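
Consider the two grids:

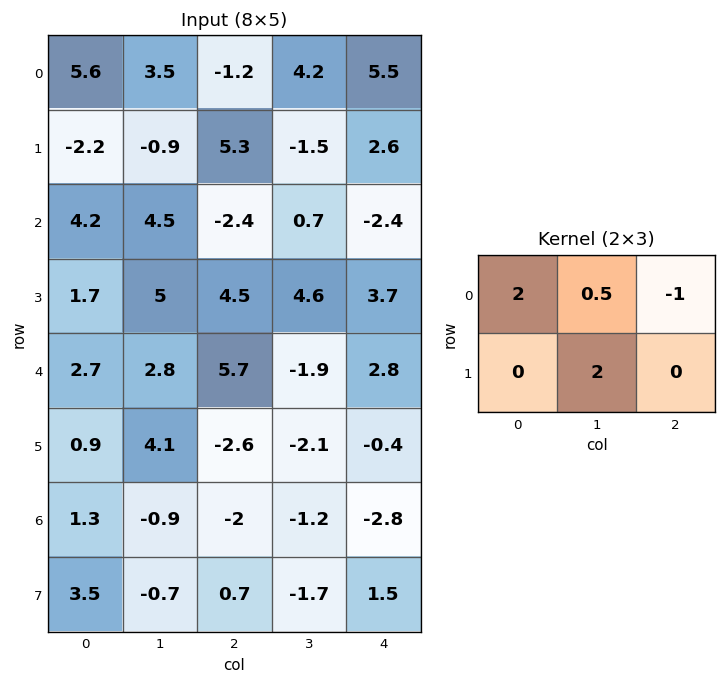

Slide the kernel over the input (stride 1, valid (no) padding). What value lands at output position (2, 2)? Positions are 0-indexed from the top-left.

The receptive field on the input at this output position is [-2.4 0.7 -2.4 / 4.5 4.6 3.7]. Elementwise product with the kernel and sum: -2.4·2 + 0.7·0.5 + -2.4·-1 + 4.6·2.

7.15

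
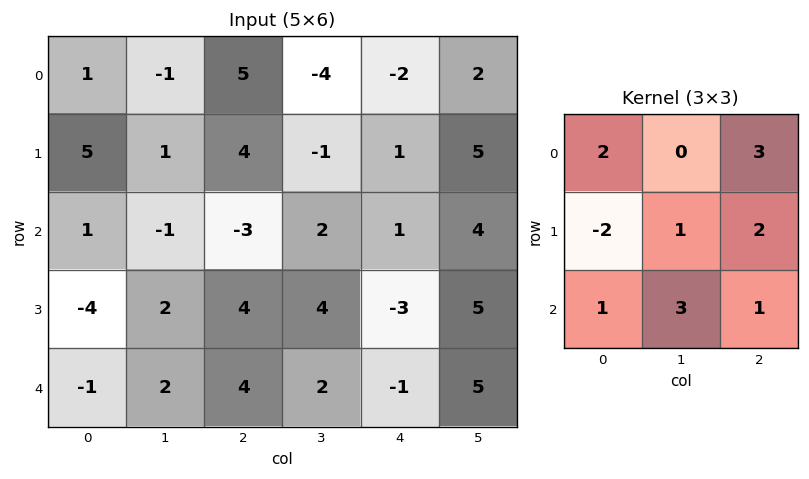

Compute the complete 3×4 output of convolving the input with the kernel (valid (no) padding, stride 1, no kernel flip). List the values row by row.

Output[0,0]: The receptive field on the input at this output position is [1 -1 5 / 5 1 4 / 1 -1 -3]. Elementwise product with the kernel and sum: 1·2 + 5·3 + 5·-2 + 1·1 + 4·2 + 1·1 + -1·3 + -3·1.
Output[0,1]: The receptive field on the input at this output position is [-1 5 -4 / 1 4 -1 / -1 -3 2]. Elementwise product with the kernel and sum: -1·2 + -4·3 + 1·-2 + 4·1 + -1·2 + -1·1 + -3·3 + 2·1.

11 -22 1 20
19 20 34 18
20 28 -4 19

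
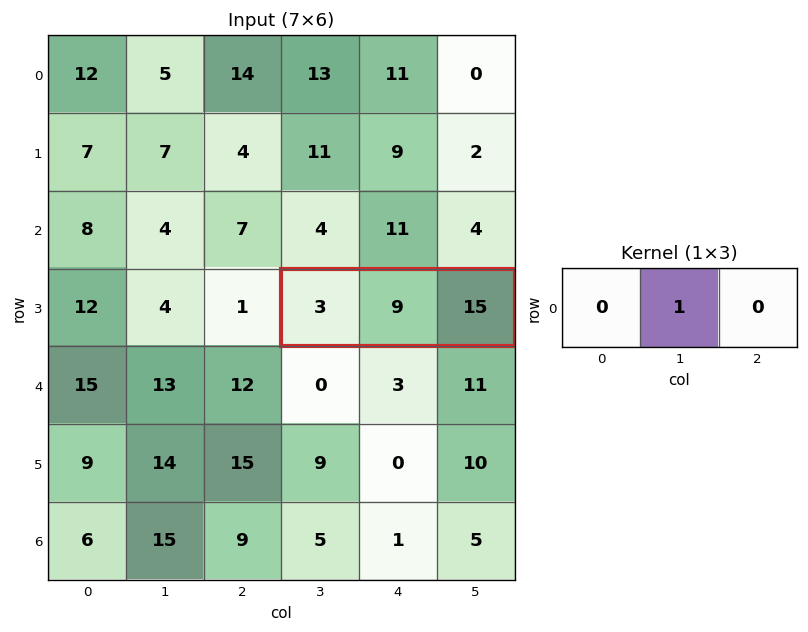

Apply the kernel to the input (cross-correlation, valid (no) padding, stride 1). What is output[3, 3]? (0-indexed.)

The receptive field on the input at this output position is [3 9 15]. Elementwise product with the kernel and sum: 9·1.

9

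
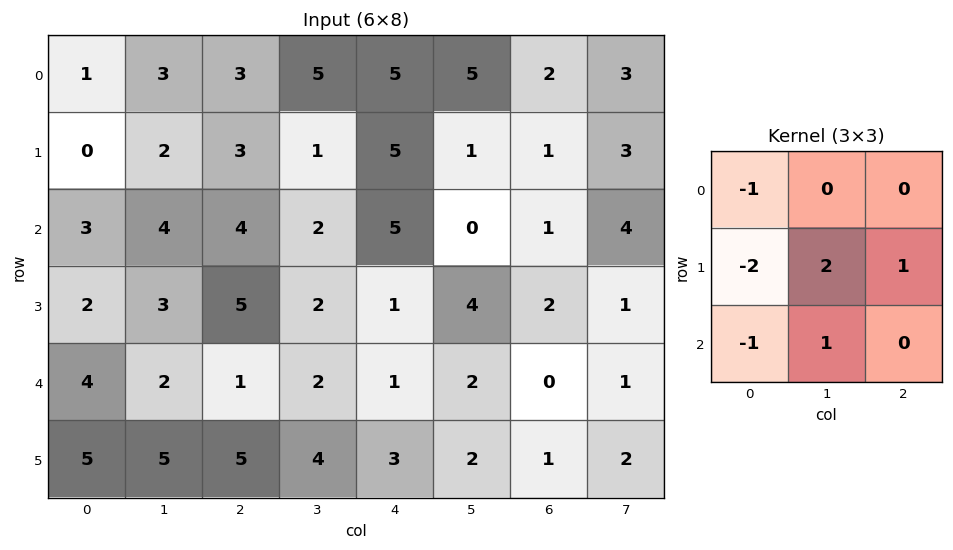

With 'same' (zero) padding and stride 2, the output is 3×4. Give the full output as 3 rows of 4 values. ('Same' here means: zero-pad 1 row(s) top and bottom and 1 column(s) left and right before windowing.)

Output[0,0]: The receptive field on the zero-padded input at this output position is [0 0 0 / 0 1 3 / 0 0 2]. Elementwise product with the kernel and sum: 0·-1 + 0·-2 + 1·2 + 3·1 + 0·-1 + 0·1.

5 6 9 -3
12 2 4 3
15 -3 -3 -8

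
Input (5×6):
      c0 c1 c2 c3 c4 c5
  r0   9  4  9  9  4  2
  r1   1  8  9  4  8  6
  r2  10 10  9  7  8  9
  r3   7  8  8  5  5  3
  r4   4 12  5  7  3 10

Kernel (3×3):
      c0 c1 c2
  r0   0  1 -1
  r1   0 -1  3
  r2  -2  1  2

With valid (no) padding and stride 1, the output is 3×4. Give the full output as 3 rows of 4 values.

22 6 30 24
26 19 12 22
31 4 12 12

Output[0,0]: The receptive field on the input at this output position is [9 4 9 / 1 8 9 / 10 10 9]. Elementwise product with the kernel and sum: 4·1 + 9·-1 + 8·-1 + 9·3 + 10·-2 + 10·1 + 9·2.
Output[0,1]: The receptive field on the input at this output position is [4 9 9 / 8 9 4 / 10 9 7]. Elementwise product with the kernel and sum: 9·1 + 9·-1 + 9·-1 + 4·3 + 10·-2 + 9·1 + 7·2.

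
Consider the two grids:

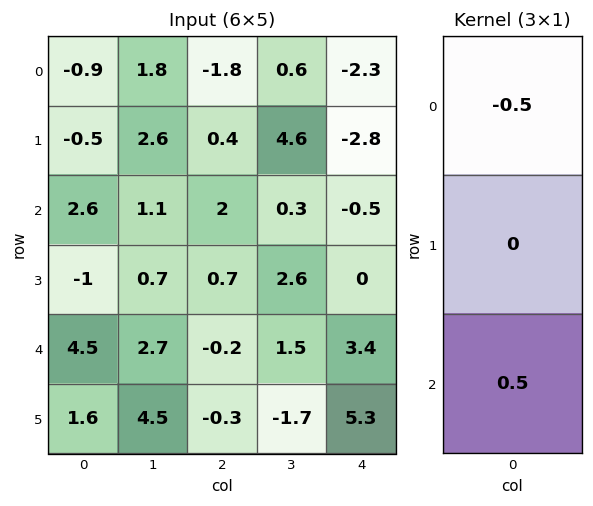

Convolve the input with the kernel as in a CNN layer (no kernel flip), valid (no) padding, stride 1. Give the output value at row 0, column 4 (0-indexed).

0.9

The receptive field on the input at this output position is [-2.3 / -2.8 / -0.5]. Elementwise product with the kernel and sum: -2.3·-0.5 + -0.5·0.5.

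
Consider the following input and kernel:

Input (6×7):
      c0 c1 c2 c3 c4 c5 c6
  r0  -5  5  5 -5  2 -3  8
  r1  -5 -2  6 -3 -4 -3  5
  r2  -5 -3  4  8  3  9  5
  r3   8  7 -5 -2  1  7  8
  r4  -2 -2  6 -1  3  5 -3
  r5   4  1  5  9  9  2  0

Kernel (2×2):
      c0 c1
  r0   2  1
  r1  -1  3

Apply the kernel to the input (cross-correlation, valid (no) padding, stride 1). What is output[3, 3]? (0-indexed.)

7

The receptive field on the input at this output position is [-2 1 / -1 3]. Elementwise product with the kernel and sum: -2·2 + 1·1 + -1·-1 + 3·3.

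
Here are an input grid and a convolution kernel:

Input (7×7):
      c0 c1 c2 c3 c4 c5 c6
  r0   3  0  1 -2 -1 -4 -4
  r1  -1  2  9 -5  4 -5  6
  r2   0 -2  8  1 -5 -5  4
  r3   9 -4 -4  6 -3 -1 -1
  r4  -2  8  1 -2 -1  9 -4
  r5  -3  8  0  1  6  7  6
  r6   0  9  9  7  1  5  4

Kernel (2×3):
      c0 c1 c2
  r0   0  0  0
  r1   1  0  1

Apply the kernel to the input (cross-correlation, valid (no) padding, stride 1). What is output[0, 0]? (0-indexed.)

8

The receptive field on the input at this output position is [3 0 1 / -1 2 9]. Elementwise product with the kernel and sum: -1·1 + 9·1.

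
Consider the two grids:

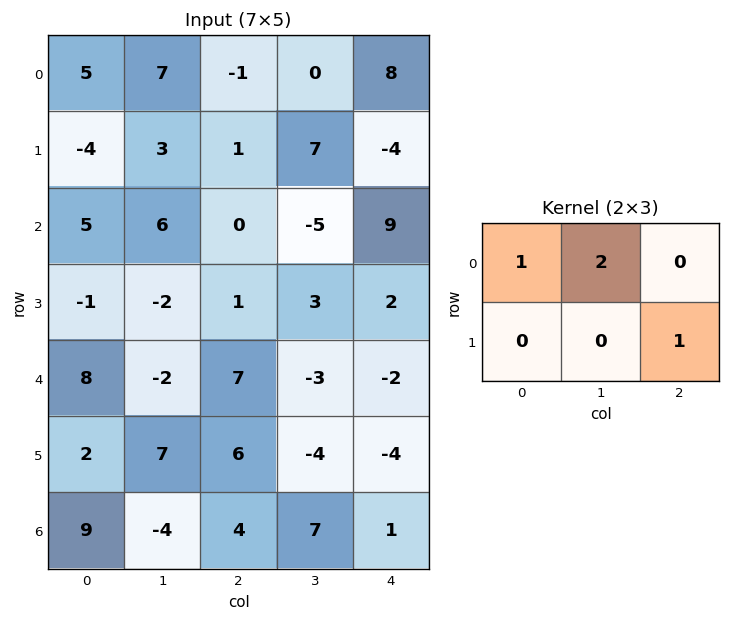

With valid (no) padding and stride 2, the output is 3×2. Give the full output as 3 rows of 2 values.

Output[0,0]: The receptive field on the input at this output position is [5 7 -1 / -4 3 1]. Elementwise product with the kernel and sum: 5·1 + 7·2 + 1·1.
Output[0,1]: The receptive field on the input at this output position is [-1 0 8 / 1 7 -4]. Elementwise product with the kernel and sum: -1·1 + 0·2 + -4·1.

20 -5
18 -8
10 -3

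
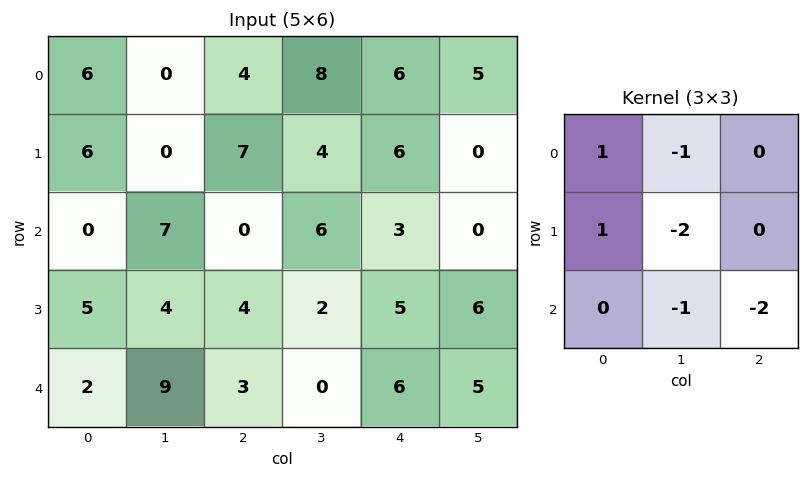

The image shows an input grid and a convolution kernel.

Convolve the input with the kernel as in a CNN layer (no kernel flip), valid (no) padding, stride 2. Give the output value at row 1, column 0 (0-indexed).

The receptive field on the input at this output position is [0 7 0 / 5 4 4 / 2 9 3]. Elementwise product with the kernel and sum: 0·1 + 7·-1 + 5·1 + 4·-2 + 9·-1 + 3·-2.

-25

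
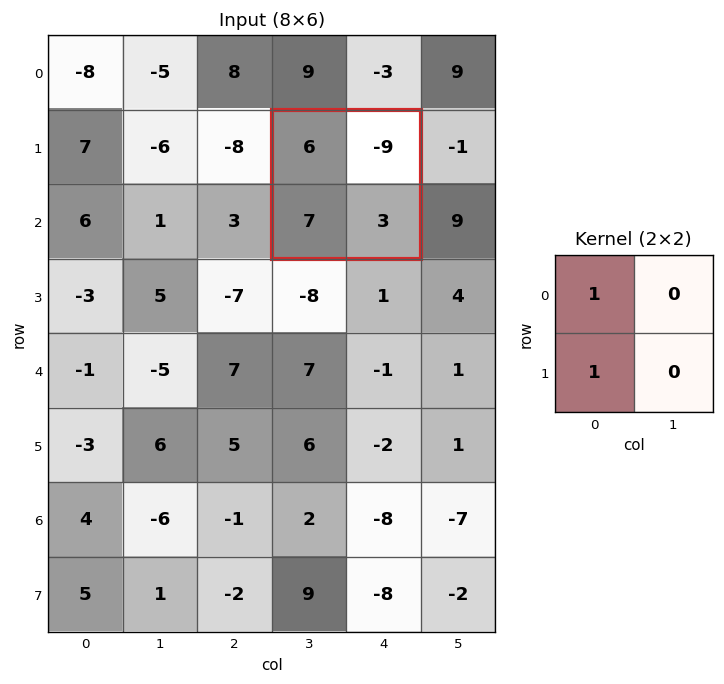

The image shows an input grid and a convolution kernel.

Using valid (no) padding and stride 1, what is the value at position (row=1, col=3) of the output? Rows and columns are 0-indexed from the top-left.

13

The receptive field on the input at this output position is [6 -9 / 7 3]. Elementwise product with the kernel and sum: 6·1 + 7·1.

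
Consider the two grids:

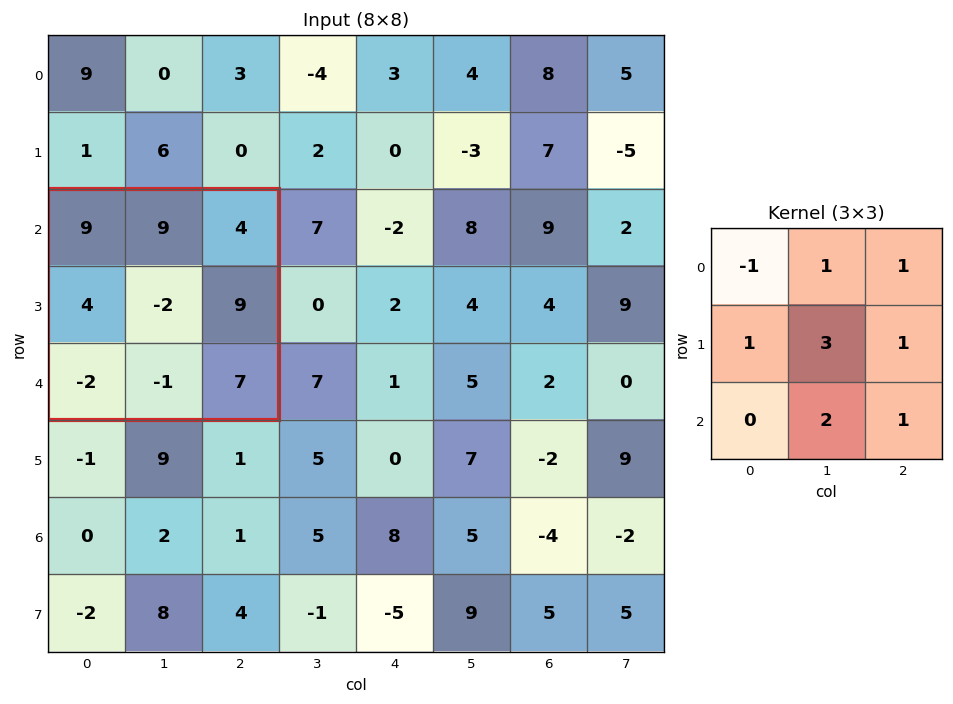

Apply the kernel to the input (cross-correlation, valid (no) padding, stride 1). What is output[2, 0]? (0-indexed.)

16

The receptive field on the input at this output position is [9 9 4 / 4 -2 9 / -2 -1 7]. Elementwise product with the kernel and sum: 9·-1 + 9·1 + 4·1 + 4·1 + -2·3 + 9·1 + -1·2 + 7·1.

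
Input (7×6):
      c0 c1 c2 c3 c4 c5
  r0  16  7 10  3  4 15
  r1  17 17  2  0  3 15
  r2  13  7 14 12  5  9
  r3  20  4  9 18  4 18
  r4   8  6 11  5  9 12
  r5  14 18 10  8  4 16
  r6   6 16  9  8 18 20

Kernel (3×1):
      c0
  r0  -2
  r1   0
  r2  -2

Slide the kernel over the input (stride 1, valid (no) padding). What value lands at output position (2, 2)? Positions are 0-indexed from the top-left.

-50

The receptive field on the input at this output position is [14 / 9 / 11]. Elementwise product with the kernel and sum: 14·-2 + 11·-2.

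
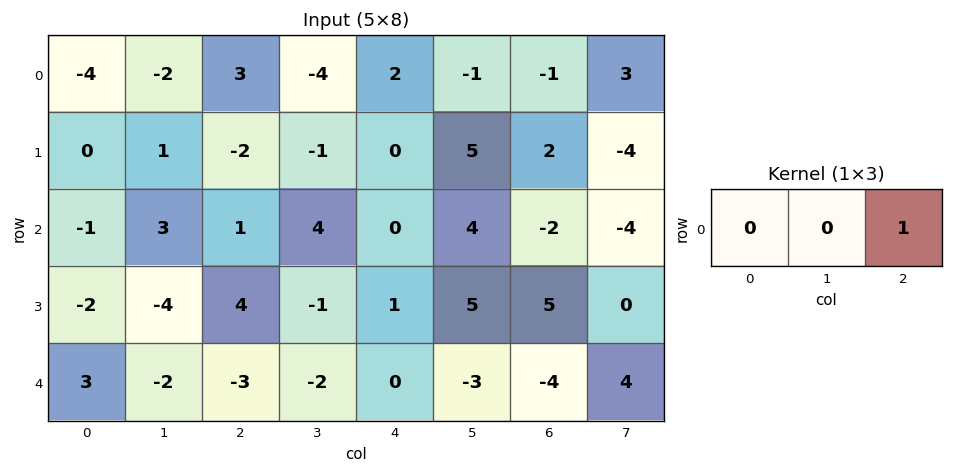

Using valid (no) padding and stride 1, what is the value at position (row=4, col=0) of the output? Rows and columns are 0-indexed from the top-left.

The receptive field on the input at this output position is [3 -2 -3]. Elementwise product with the kernel and sum: -3·1.

-3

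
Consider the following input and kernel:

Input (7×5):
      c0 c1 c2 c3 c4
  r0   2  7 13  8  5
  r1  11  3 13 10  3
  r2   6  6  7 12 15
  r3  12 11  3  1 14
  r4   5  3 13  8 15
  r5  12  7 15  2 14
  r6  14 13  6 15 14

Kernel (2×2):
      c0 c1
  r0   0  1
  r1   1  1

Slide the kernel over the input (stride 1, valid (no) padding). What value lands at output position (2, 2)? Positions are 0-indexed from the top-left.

The receptive field on the input at this output position is [7 12 / 3 1]. Elementwise product with the kernel and sum: 12·1 + 3·1 + 1·1.

16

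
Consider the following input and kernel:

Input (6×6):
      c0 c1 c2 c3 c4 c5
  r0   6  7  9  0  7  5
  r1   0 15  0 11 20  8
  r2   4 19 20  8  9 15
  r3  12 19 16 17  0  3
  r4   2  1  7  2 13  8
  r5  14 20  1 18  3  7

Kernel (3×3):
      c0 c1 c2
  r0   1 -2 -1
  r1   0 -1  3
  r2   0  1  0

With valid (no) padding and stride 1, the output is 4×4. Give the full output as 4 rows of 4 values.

-13 42 59 -6
30 24 -6 -1
-24 13 -20 -3
-2 -30 37 28

Output[0,0]: The receptive field on the input at this output position is [6 7 9 / 0 15 0 / 4 19 20]. Elementwise product with the kernel and sum: 6·1 + 7·-2 + 9·-1 + 15·-1 + 0·3 + 19·1.
Output[0,1]: The receptive field on the input at this output position is [7 9 0 / 15 0 11 / 19 20 8]. Elementwise product with the kernel and sum: 7·1 + 9·-2 + 0·-1 + 0·-1 + 11·3 + 20·1.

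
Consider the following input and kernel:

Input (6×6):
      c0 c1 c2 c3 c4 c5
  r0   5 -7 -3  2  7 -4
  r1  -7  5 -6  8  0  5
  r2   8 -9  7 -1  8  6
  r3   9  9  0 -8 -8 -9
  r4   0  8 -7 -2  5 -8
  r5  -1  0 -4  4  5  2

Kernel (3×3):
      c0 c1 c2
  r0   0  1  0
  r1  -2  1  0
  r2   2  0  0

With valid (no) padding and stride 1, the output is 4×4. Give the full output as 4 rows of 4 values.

28 -37 36 -11
-2 37 -7 -6
-18 5 -23 12
15 -23 -4 9

Output[0,0]: The receptive field on the input at this output position is [5 -7 -3 / -7 5 -6 / 8 -9 7]. Elementwise product with the kernel and sum: -7·1 + -7·-2 + 5·1 + 8·2.
Output[0,1]: The receptive field on the input at this output position is [-7 -3 2 / 5 -6 8 / -9 7 -1]. Elementwise product with the kernel and sum: -3·1 + 5·-2 + -6·1 + -9·2.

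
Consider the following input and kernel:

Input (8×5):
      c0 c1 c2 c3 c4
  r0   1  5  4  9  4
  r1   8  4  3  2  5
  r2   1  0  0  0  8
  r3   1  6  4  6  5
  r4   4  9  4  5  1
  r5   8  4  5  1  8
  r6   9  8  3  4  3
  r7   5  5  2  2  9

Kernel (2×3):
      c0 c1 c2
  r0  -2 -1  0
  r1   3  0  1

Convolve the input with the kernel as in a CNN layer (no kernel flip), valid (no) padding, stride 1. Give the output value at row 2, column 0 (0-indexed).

5

The receptive field on the input at this output position is [1 0 0 / 1 6 4]. Elementwise product with the kernel and sum: 1·-2 + 0·-1 + 1·3 + 4·1.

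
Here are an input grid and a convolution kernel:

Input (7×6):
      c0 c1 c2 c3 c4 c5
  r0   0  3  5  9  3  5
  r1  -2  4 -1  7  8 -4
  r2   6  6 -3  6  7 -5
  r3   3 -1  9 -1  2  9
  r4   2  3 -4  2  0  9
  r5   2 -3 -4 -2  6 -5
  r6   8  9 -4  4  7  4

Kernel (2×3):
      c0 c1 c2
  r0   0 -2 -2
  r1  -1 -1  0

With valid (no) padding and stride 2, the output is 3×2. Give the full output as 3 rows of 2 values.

-18 -30
-8 -34
3 2

Output[0,0]: The receptive field on the input at this output position is [0 3 5 / -2 4 -1]. Elementwise product with the kernel and sum: 3·-2 + 5·-2 + -2·-1 + 4·-1.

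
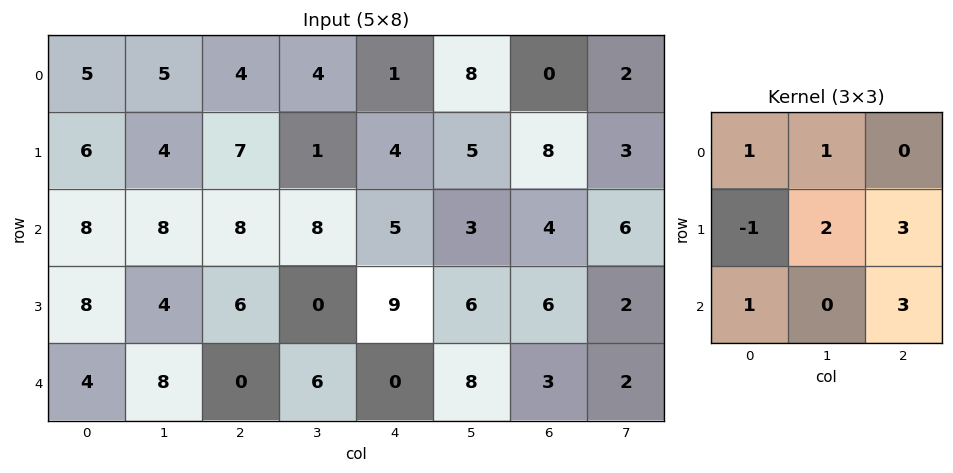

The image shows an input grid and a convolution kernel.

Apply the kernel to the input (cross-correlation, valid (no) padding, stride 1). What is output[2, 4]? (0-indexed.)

The receptive field on the input at this output position is [5 3 4 / 9 6 6 / 0 8 3]. Elementwise product with the kernel and sum: 5·1 + 3·1 + 9·-1 + 6·2 + 6·3 + 0·1 + 3·3.

38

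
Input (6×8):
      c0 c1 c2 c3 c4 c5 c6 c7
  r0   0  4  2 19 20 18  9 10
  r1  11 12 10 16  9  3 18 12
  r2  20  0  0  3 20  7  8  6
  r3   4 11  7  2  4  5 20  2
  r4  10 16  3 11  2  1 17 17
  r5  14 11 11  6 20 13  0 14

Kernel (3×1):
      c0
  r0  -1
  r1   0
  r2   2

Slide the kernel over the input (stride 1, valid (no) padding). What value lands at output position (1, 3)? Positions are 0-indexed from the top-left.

-12

The receptive field on the input at this output position is [16 / 3 / 2]. Elementwise product with the kernel and sum: 16·-1 + 2·2.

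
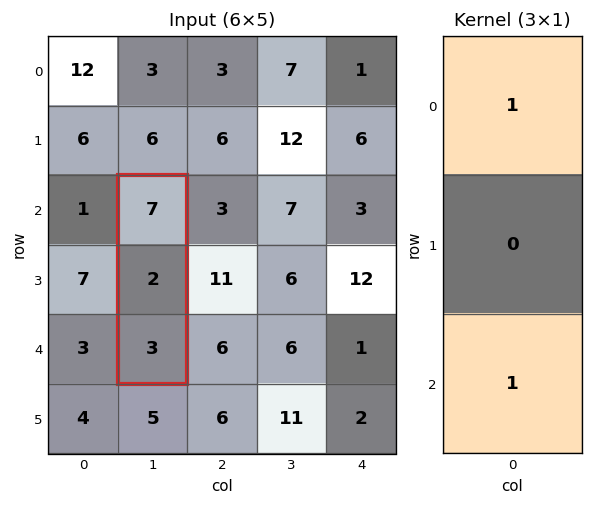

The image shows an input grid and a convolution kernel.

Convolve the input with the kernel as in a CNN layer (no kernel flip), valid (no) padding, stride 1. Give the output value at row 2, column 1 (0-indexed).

10

The receptive field on the input at this output position is [7 / 2 / 3]. Elementwise product with the kernel and sum: 7·1 + 3·1.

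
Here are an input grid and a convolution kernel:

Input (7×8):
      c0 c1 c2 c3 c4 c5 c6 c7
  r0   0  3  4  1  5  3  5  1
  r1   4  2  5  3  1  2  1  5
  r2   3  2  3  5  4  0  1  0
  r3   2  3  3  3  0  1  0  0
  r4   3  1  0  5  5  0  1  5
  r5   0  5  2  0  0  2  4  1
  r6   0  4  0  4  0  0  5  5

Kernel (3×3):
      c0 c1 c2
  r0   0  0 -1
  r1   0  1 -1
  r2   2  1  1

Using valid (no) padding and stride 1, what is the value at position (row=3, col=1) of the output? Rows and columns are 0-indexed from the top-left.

The receptive field on the input at this output position is [3 3 3 / 1 0 5 / 5 2 0]. Elementwise product with the kernel and sum: 3·-1 + 0·1 + 5·-1 + 5·2 + 2·1 + 0·1.

4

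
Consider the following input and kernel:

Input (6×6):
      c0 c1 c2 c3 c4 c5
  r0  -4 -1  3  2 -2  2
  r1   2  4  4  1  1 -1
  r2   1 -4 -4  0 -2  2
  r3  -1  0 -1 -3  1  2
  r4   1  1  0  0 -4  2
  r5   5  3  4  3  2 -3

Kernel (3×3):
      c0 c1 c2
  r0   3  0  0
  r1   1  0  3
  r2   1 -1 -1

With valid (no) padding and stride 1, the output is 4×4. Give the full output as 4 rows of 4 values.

Output[0,0]: The receptive field on the input at this output position is [-4 -1 3 / 2 4 4 / 1 -4 -4]. Elementwise product with the kernel and sum: -4·3 + 2·1 + 4·3 + 1·1 + -4·-1 + -4·-1.

11 4 14 4
-5 12 3 3
-1 -20 -6 5
-4 -3 -16 1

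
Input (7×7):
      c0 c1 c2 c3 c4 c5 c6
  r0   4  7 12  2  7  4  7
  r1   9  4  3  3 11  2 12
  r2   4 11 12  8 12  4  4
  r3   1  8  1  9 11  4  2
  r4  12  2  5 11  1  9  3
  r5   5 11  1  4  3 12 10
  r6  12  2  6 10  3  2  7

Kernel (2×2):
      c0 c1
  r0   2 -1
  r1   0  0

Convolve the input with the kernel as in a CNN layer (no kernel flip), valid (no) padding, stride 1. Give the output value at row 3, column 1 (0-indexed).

15

The receptive field on the input at this output position is [8 1 / 2 5]. Elementwise product with the kernel and sum: 8·2 + 1·-1.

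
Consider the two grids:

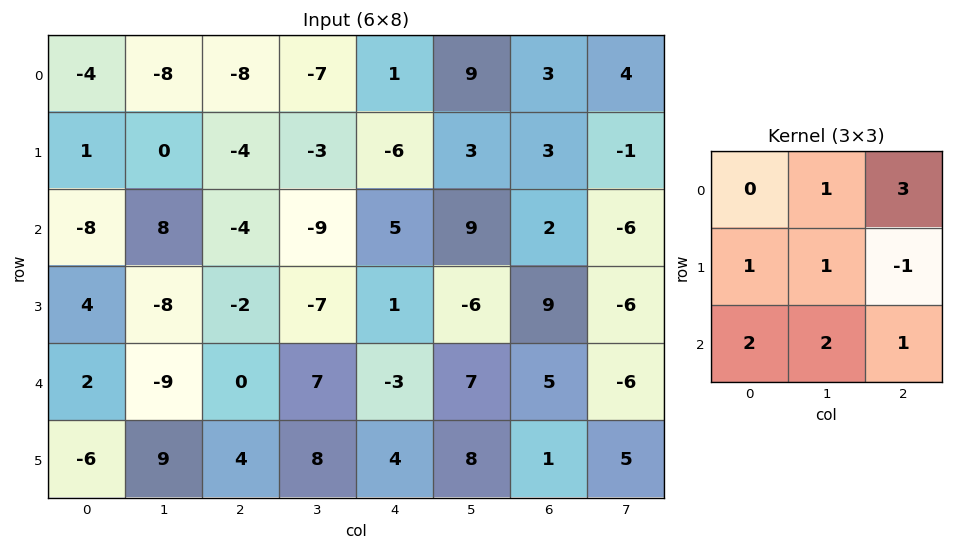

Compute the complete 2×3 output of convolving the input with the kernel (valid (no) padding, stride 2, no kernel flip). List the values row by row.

Output[0,0]: The receptive field on the input at this output position is [-4 -8 -8 / 1 0 -4 / -8 8 -4]. Elementwise product with the kernel and sum: -8·1 + -8·3 + 1·1 + 0·1 + -4·-1 + -8·2 + 8·2 + -4·1.

-31 -26 42
-20 7 14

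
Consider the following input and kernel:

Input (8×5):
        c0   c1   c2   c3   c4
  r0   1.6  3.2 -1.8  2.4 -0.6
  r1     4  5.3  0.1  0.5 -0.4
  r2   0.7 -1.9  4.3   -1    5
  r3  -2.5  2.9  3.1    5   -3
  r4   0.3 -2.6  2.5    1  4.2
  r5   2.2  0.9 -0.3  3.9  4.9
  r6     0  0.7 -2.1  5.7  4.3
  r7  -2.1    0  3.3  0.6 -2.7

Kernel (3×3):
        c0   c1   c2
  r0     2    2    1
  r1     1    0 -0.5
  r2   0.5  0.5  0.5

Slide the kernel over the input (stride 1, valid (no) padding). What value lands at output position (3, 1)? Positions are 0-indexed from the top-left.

16.15

The receptive field on the input at this output position is [2.9 3.1 5 / -2.6 2.5 1 / 0.9 -0.3 3.9]. Elementwise product with the kernel and sum: 2.9·2 + 3.1·2 + 5·1 + -2.6·1 + 1·-0.5 + 0.9·0.5 + -0.3·0.5 + 3.9·0.5.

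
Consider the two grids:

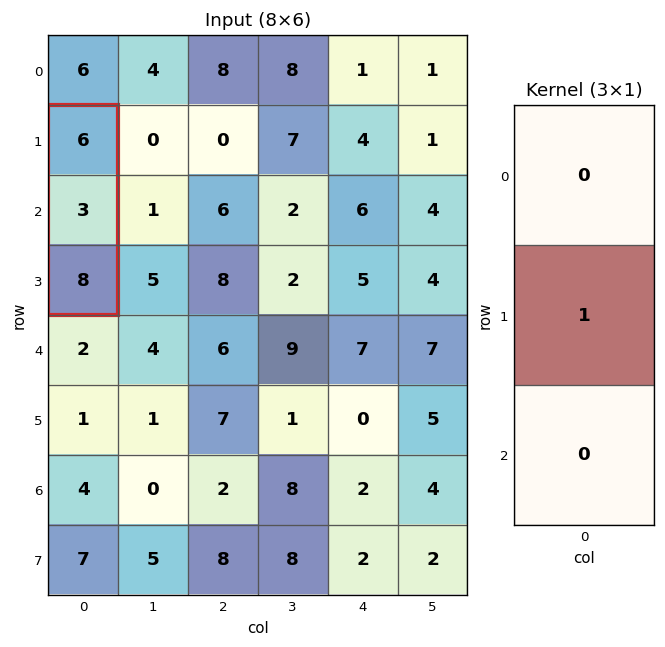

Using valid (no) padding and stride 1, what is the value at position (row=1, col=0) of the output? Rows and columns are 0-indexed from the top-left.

3

The receptive field on the input at this output position is [6 / 3 / 8]. Elementwise product with the kernel and sum: 3·1.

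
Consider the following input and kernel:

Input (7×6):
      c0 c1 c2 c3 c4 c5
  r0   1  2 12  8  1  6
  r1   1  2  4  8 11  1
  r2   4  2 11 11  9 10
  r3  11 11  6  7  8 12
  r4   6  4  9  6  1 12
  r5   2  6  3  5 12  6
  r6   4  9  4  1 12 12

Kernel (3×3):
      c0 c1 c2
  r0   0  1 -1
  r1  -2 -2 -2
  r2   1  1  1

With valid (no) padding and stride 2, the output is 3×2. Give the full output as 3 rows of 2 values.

-7 -8
-46 -24
-10 -18

Output[0,0]: The receptive field on the input at this output position is [1 2 12 / 1 2 4 / 4 2 11]. Elementwise product with the kernel and sum: 2·1 + 12·-1 + 1·-2 + 2·-2 + 4·-2 + 4·1 + 2·1 + 11·1.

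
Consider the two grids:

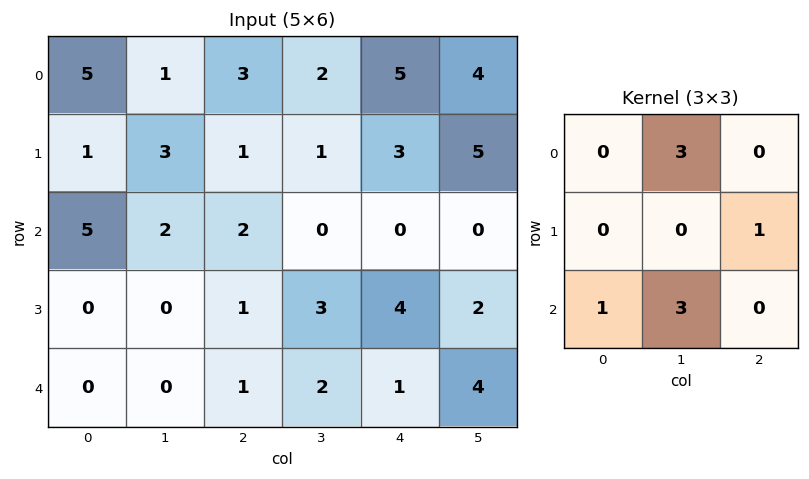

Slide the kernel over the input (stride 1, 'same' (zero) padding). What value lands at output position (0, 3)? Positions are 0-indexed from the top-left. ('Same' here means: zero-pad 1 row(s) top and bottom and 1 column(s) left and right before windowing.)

The receptive field on the zero-padded input at this output position is [0 0 0 / 3 2 5 / 1 1 3]. Elementwise product with the kernel and sum: 0·3 + 5·1 + 1·1 + 1·3.

9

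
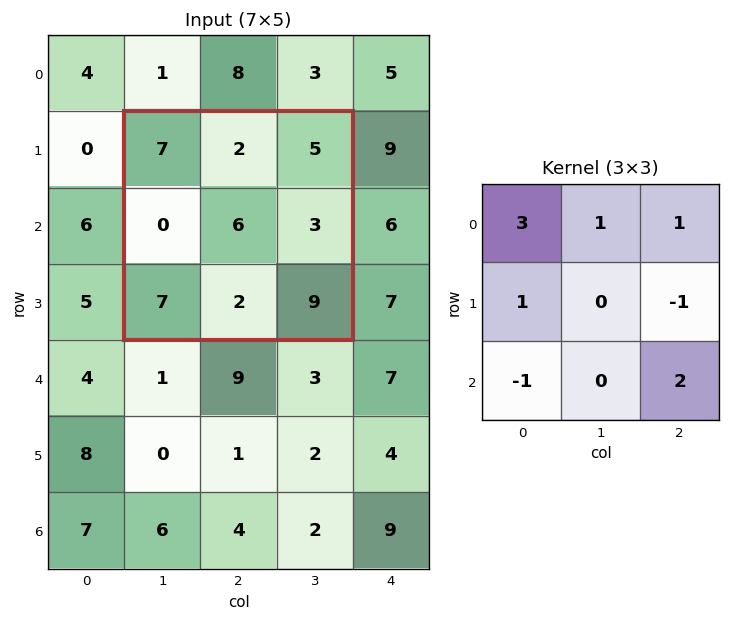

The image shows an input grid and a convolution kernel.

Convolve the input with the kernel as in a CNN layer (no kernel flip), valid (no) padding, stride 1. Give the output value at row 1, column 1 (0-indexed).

The receptive field on the input at this output position is [7 2 5 / 0 6 3 / 7 2 9]. Elementwise product with the kernel and sum: 7·3 + 2·1 + 5·1 + 0·1 + 3·-1 + 7·-1 + 9·2.

36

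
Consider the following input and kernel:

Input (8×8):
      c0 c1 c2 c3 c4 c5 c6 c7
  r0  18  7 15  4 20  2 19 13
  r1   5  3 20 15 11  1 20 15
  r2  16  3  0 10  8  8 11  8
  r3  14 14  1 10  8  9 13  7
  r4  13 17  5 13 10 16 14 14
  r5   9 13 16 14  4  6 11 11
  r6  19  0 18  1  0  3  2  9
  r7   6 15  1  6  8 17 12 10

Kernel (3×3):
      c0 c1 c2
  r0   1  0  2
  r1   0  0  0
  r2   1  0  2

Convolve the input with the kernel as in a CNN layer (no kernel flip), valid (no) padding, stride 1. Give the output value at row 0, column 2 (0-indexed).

The receptive field on the input at this output position is [15 4 20 / 20 15 11 / 0 10 8]. Elementwise product with the kernel and sum: 15·1 + 20·2 + 0·1 + 8·2.

71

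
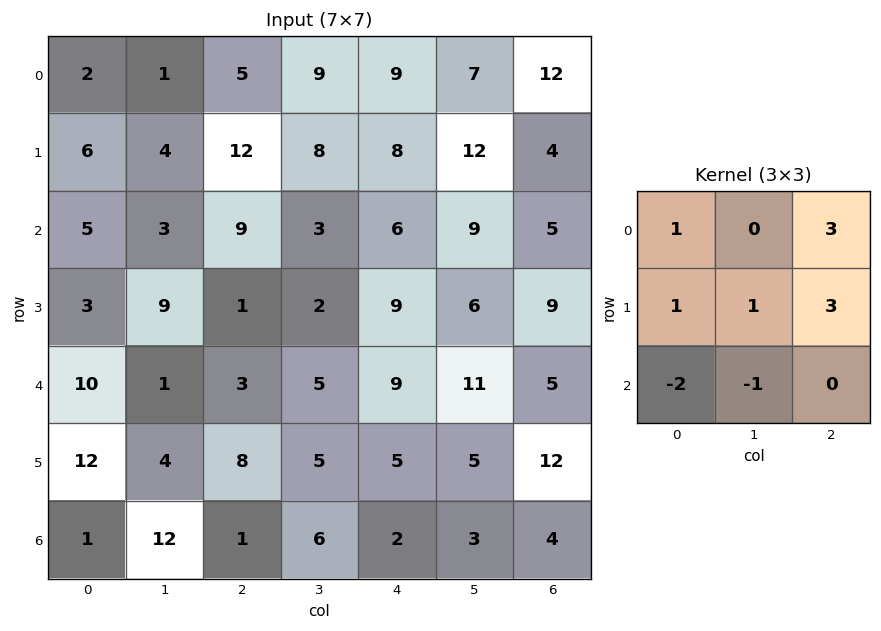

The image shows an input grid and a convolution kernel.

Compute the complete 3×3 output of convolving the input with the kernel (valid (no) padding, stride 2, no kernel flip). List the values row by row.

50 55 56
26 46 34
45 50 63

Output[0,0]: The receptive field on the input at this output position is [2 1 5 / 6 4 12 / 5 3 9]. Elementwise product with the kernel and sum: 2·1 + 5·3 + 6·1 + 4·1 + 12·3 + 5·-2 + 3·-1.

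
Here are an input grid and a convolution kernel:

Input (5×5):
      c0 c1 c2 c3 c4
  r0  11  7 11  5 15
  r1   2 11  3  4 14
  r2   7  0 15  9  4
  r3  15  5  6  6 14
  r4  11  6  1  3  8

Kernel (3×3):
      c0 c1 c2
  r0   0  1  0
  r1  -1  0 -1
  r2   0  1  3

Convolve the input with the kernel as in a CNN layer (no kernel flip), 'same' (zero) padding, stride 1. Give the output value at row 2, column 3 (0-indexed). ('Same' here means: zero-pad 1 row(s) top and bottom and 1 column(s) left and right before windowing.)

33

The receptive field on the zero-padded input at this output position is [3 4 14 / 15 9 4 / 6 6 14]. Elementwise product with the kernel and sum: 4·1 + 15·-1 + 4·-1 + 6·1 + 14·3.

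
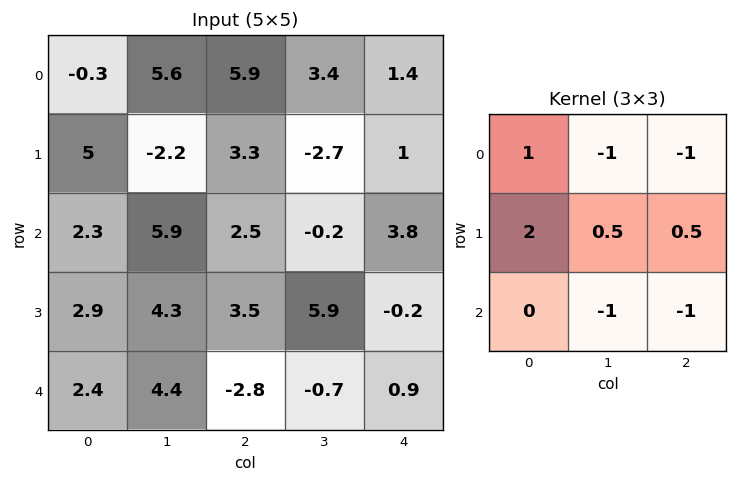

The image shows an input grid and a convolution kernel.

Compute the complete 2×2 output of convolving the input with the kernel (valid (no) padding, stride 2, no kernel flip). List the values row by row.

-9.65 3.25
2 8.55

Output[0,0]: The receptive field on the input at this output position is [-0.3 5.6 5.9 / 5 -2.2 3.3 / 2.3 5.9 2.5]. Elementwise product with the kernel and sum: -0.3·1 + 5.6·-1 + 5.9·-1 + 5·2 + -2.2·0.5 + 3.3·0.5 + 5.9·-1 + 2.5·-1.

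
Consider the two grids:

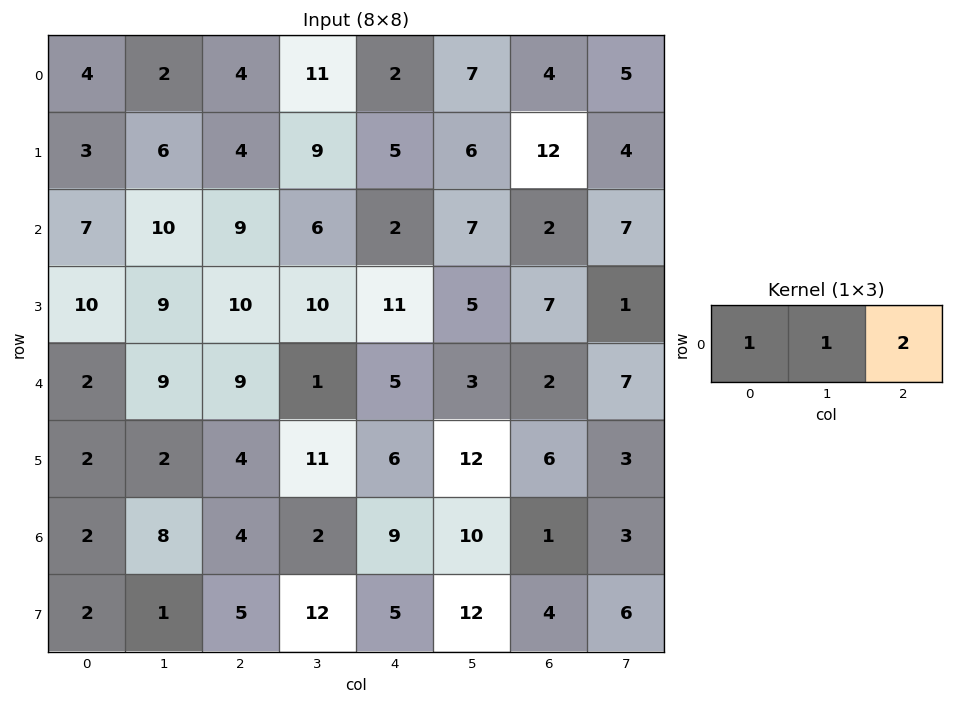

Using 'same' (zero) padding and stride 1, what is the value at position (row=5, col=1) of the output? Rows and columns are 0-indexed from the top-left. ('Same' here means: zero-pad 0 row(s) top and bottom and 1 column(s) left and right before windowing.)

The receptive field on the zero-padded input at this output position is [2 2 4]. Elementwise product with the kernel and sum: 2·1 + 2·1 + 4·2.

12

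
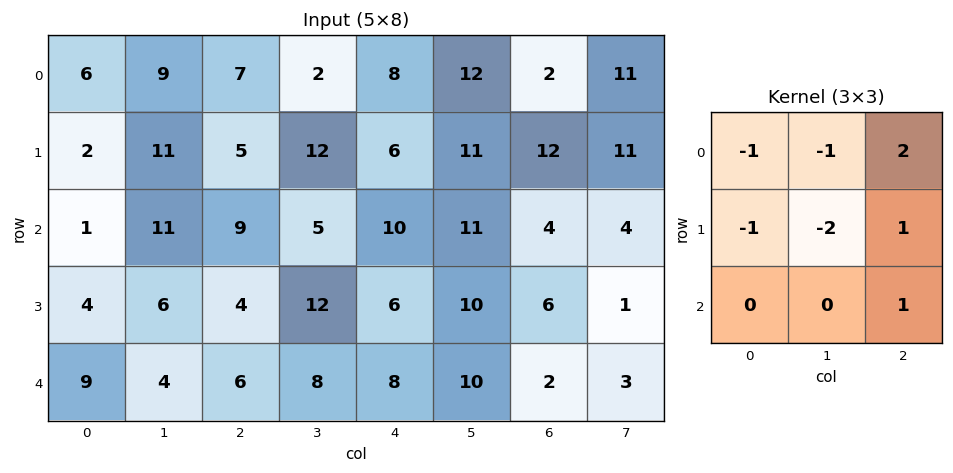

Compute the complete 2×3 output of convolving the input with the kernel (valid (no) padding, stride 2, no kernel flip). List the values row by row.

-11 -6 -28
0 -8 -31

Output[0,0]: The receptive field on the input at this output position is [6 9 7 / 2 11 5 / 1 11 9]. Elementwise product with the kernel and sum: 6·-1 + 9·-1 + 7·2 + 2·-1 + 11·-2 + 5·1 + 9·1.
Output[0,1]: The receptive field on the input at this output position is [7 2 8 / 5 12 6 / 9 5 10]. Elementwise product with the kernel and sum: 7·-1 + 2·-1 + 8·2 + 5·-1 + 12·-2 + 6·1 + 10·1.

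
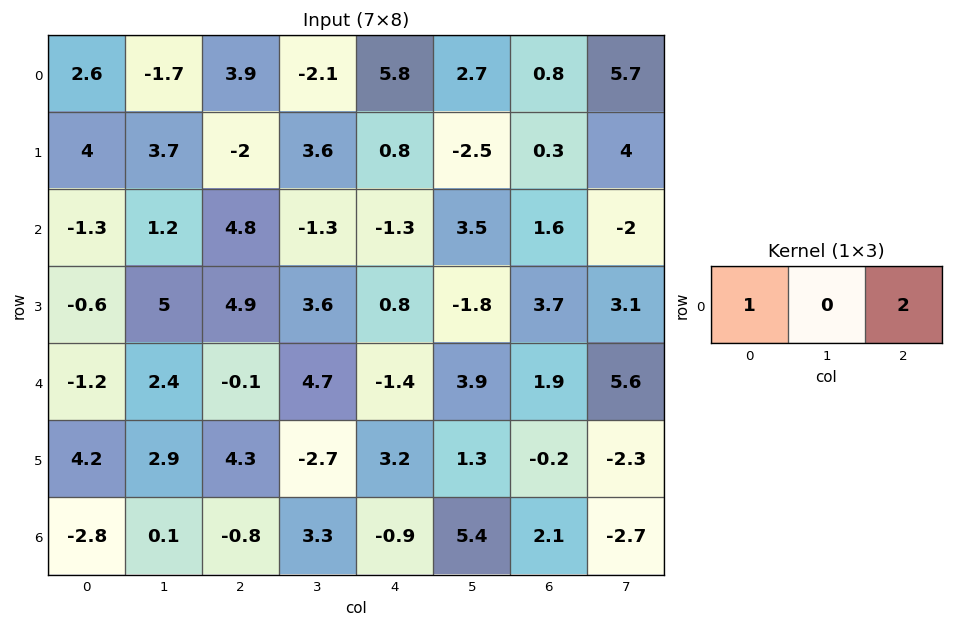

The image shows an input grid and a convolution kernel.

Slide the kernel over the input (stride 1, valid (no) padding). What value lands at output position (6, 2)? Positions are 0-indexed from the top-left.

The receptive field on the input at this output position is [-0.8 3.3 -0.9]. Elementwise product with the kernel and sum: -0.8·1 + -0.9·2.

-2.6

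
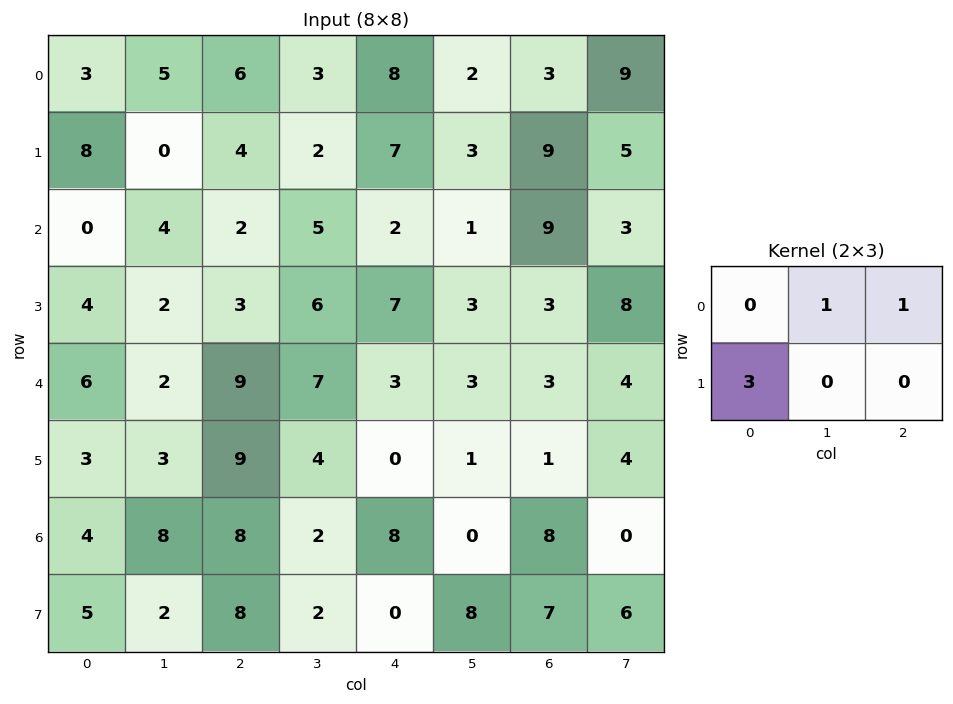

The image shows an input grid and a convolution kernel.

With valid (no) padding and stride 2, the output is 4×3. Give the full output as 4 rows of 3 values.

Output[0,0]: The receptive field on the input at this output position is [3 5 6 / 8 0 4]. Elementwise product with the kernel and sum: 5·1 + 6·1 + 8·3.
Output[0,1]: The receptive field on the input at this output position is [6 3 8 / 4 2 7]. Elementwise product with the kernel and sum: 3·1 + 8·1 + 4·3.

35 23 26
18 16 31
20 37 6
31 34 8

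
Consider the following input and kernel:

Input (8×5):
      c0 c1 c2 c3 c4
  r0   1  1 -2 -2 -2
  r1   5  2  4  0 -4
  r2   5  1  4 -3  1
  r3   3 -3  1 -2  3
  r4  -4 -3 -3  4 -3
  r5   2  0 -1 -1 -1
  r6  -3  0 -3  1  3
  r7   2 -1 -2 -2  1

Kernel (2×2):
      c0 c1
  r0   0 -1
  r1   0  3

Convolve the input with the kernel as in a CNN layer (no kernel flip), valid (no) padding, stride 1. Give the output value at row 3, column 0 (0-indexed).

-6

The receptive field on the input at this output position is [3 -3 / -4 -3]. Elementwise product with the kernel and sum: -3·-1 + -3·3.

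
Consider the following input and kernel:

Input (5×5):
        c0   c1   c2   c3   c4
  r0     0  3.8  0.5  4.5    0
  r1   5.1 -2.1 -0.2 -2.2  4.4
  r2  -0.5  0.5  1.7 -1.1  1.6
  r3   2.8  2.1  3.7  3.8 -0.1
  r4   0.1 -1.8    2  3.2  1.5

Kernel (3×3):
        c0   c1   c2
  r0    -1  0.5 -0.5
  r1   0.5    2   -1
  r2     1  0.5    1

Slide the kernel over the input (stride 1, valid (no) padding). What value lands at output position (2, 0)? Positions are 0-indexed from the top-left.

3

The receptive field on the input at this output position is [-0.5 0.5 1.7 / 2.8 2.1 3.7 / 0.1 -1.8 2]. Elementwise product with the kernel and sum: -0.5·-1 + 0.5·0.5 + 1.7·-0.5 + 2.8·0.5 + 2.1·2 + 3.7·-1 + 0.1·1 + -1.8·0.5 + 2·1.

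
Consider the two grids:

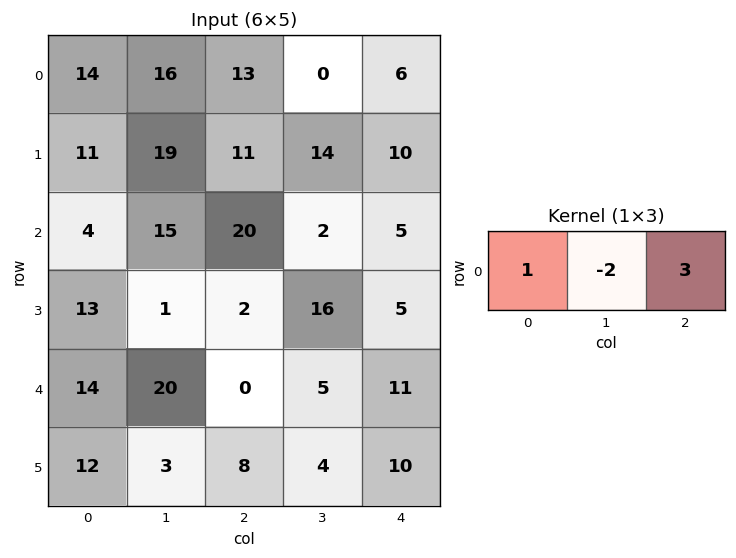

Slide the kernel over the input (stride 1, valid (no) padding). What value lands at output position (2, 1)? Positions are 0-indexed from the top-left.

The receptive field on the input at this output position is [15 20 2]. Elementwise product with the kernel and sum: 15·1 + 20·-2 + 2·3.

-19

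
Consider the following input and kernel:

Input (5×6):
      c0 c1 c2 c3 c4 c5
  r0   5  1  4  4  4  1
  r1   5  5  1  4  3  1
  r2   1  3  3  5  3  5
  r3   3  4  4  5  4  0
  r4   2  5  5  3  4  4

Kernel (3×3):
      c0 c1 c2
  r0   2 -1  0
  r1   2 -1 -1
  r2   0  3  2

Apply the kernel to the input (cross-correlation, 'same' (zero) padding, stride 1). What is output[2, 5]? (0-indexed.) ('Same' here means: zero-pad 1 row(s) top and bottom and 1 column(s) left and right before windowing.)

The receptive field on the zero-padded input at this output position is [3 1 0 / 3 5 0 / 4 0 0]. Elementwise product with the kernel and sum: 3·2 + 1·-1 + 3·2 + 5·-1 + 0·-1 + 0·3 + 0·2.

6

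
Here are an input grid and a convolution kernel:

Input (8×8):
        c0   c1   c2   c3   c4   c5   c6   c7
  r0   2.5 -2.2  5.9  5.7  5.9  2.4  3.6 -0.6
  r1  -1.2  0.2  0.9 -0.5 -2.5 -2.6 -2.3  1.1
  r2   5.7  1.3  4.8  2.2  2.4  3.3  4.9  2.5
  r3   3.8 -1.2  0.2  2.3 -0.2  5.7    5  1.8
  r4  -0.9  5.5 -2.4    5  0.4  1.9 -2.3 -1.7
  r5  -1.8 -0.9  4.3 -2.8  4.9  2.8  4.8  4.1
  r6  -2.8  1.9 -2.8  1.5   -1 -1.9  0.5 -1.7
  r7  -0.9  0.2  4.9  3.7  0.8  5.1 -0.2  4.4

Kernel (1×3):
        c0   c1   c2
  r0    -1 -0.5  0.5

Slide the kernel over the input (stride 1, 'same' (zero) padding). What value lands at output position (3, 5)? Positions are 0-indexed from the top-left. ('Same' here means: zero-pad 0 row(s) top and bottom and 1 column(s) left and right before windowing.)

The receptive field on the zero-padded input at this output position is [-0.2 5.7 5]. Elementwise product with the kernel and sum: -0.2·-1 + 5.7·-0.5 + 5·0.5.

-0.15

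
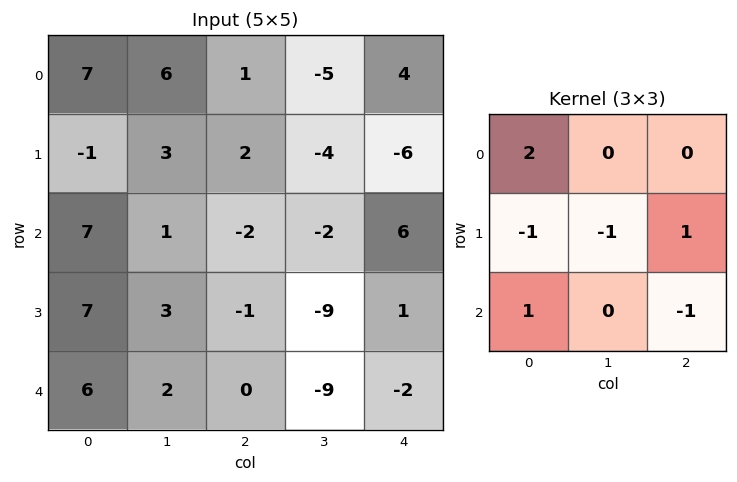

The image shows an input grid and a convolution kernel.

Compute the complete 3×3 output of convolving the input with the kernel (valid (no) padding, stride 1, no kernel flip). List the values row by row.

Output[0,0]: The receptive field on the input at this output position is [7 6 1 / -1 3 2 / 7 1 -2]. Elementwise product with the kernel and sum: 7·2 + -1·-1 + 3·-1 + 2·1 + 7·1 + -2·-1.
Output[0,1]: The receptive field on the input at this output position is [6 1 -5 / 3 2 -4 / 1 -2 -2]. Elementwise product with the kernel and sum: 6·2 + 3·-1 + 2·-1 + -4·1 + 1·1 + -2·-1.

23 6 -10
-4 17 12
9 2 9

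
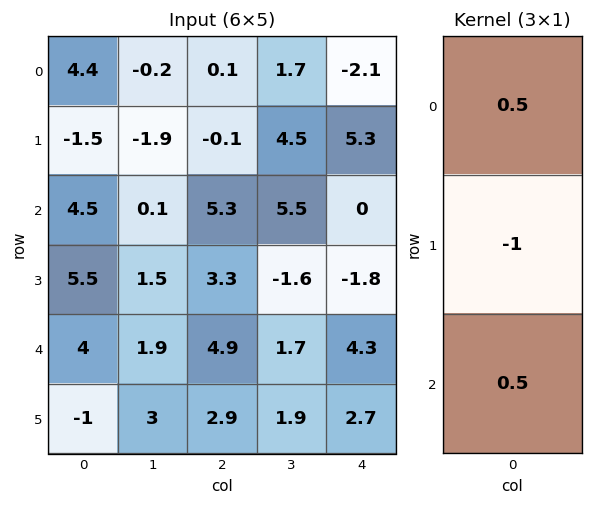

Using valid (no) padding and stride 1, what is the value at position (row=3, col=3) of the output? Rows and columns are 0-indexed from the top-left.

The receptive field on the input at this output position is [-1.6 / 1.7 / 1.9]. Elementwise product with the kernel and sum: -1.6·0.5 + 1.7·-1 + 1.9·0.5.

-1.55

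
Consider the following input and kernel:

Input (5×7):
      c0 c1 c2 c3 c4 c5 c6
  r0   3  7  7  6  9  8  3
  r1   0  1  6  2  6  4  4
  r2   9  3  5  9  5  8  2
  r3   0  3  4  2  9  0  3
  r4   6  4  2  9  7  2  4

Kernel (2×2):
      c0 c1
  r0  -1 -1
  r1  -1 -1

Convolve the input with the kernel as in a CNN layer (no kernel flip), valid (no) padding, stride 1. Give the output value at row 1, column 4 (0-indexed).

-23

The receptive field on the input at this output position is [6 4 / 5 8]. Elementwise product with the kernel and sum: 6·-1 + 4·-1 + 5·-1 + 8·-1.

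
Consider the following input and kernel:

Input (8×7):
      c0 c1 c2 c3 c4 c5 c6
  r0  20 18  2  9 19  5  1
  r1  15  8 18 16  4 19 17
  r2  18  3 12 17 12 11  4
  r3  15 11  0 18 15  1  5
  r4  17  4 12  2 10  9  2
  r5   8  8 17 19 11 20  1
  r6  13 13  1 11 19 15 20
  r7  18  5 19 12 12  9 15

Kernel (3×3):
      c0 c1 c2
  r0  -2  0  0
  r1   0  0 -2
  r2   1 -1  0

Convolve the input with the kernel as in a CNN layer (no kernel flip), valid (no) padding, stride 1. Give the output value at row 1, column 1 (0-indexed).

The receptive field on the input at this output position is [8 18 16 / 3 12 17 / 11 0 18]. Elementwise product with the kernel and sum: 8·-2 + 17·-2 + 11·1 + 0·-1.

-39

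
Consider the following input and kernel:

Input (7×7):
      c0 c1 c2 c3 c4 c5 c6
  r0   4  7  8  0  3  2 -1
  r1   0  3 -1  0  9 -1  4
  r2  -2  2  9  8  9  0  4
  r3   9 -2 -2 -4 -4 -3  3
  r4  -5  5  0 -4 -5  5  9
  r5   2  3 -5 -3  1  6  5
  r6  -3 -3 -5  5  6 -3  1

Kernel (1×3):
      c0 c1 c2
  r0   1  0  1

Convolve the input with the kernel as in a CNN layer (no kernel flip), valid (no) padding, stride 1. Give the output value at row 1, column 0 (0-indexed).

The receptive field on the input at this output position is [0 3 -1]. Elementwise product with the kernel and sum: 0·1 + -1·1.

-1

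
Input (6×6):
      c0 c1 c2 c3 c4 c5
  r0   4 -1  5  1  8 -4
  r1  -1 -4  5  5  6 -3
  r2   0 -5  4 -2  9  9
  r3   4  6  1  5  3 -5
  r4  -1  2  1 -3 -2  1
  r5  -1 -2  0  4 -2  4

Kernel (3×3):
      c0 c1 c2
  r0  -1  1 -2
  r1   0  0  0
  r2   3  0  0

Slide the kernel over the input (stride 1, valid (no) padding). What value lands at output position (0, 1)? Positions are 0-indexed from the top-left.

The receptive field on the input at this output position is [-1 5 1 / -4 5 5 / -5 4 -2]. Elementwise product with the kernel and sum: -1·-1 + 5·1 + 1·-2 + -5·3.

-11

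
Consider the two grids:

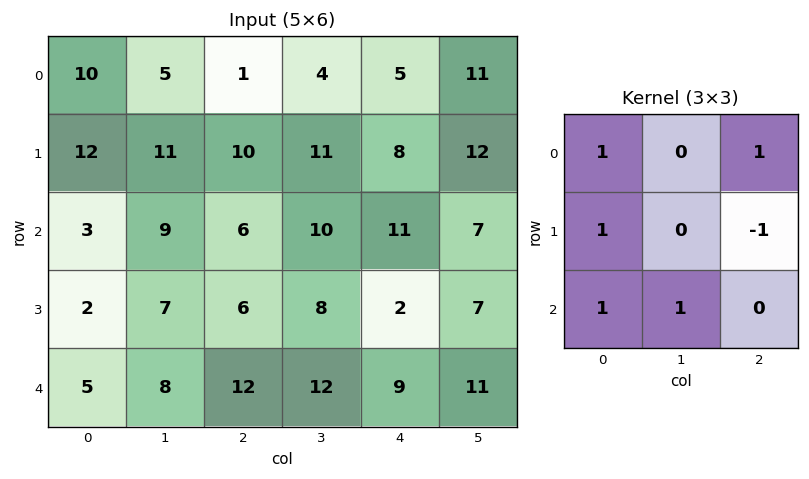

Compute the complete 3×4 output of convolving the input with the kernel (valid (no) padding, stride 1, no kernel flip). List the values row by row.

25 24 24 35
28 34 27 36
18 38 45 39

Output[0,0]: The receptive field on the input at this output position is [10 5 1 / 12 11 10 / 3 9 6]. Elementwise product with the kernel and sum: 10·1 + 1·1 + 12·1 + 10·-1 + 3·1 + 9·1.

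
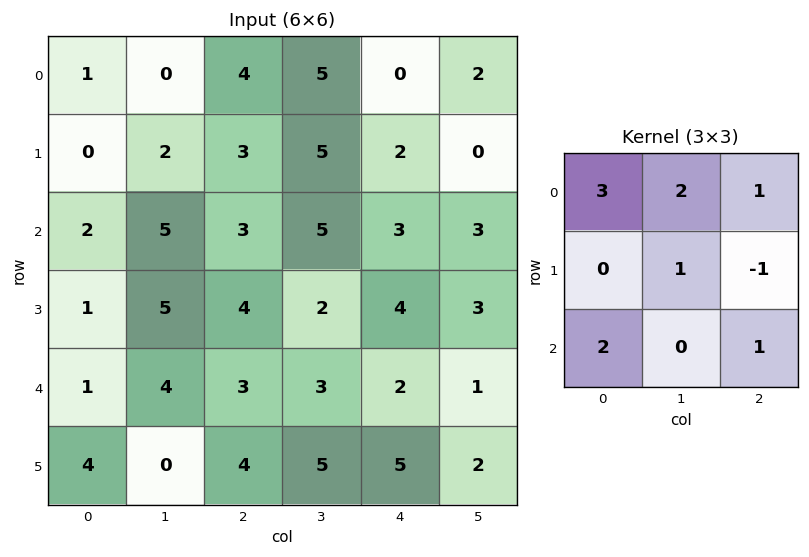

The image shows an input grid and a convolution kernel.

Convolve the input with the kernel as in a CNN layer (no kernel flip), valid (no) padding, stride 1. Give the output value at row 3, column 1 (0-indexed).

The receptive field on the input at this output position is [5 4 2 / 4 3 3 / 0 4 5]. Elementwise product with the kernel and sum: 5·3 + 4·2 + 2·1 + 3·1 + 3·-1 + 0·2 + 5·1.

30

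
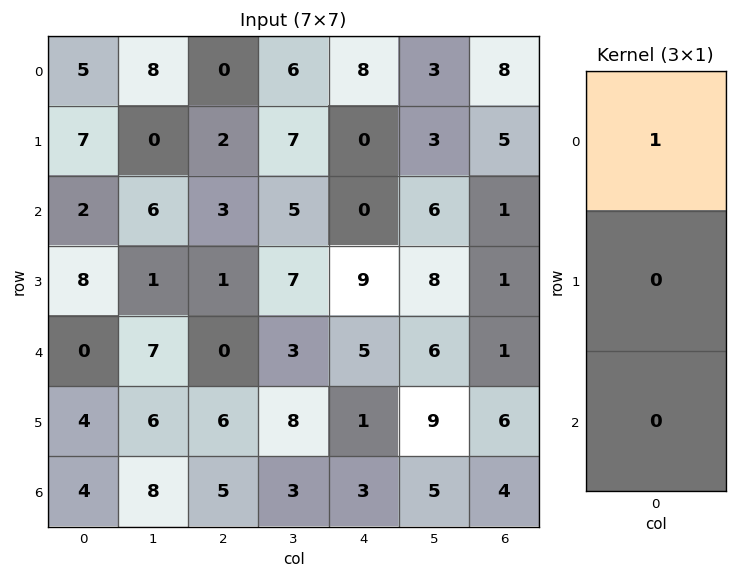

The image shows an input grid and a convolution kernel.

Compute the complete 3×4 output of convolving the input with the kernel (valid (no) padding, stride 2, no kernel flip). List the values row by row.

Output[0,0]: The receptive field on the input at this output position is [5 / 7 / 2]. Elementwise product with the kernel and sum: 5·1.

5 0 8 8
2 3 0 1
0 0 5 1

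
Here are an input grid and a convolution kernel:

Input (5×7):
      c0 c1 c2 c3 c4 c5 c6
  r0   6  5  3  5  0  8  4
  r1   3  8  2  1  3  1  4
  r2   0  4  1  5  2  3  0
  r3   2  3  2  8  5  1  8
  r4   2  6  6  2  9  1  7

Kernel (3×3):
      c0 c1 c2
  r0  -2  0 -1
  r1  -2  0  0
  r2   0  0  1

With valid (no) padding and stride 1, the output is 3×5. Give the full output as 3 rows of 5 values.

Output[0,0]: The receptive field on the input at this output position is [6 5 3 / 3 8 2 / 0 4 1]. Elementwise product with the kernel and sum: 6·-2 + 3·-1 + 3·-2 + 1·1.
Output[0,1]: The receptive field on the input at this output position is [5 3 5 / 8 2 1 / 4 1 5]. Elementwise product with the kernel and sum: 5·-2 + 5·-1 + 8·-2 + 5·1.

-20 -26 -8 -17 -10
-6 -17 -4 -12 -6
1 -17 1 -28 -7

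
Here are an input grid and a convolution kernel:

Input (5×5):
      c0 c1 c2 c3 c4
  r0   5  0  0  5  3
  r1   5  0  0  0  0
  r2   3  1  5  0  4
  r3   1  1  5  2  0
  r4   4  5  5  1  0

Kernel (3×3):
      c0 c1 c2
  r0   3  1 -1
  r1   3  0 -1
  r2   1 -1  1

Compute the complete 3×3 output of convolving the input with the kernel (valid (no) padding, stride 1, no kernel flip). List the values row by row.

37 -9 11
24 1 14
7 10 30

Output[0,0]: The receptive field on the input at this output position is [5 0 0 / 5 0 0 / 3 1 5]. Elementwise product with the kernel and sum: 5·3 + 0·1 + 0·-1 + 5·3 + 0·-1 + 3·1 + 1·-1 + 5·1.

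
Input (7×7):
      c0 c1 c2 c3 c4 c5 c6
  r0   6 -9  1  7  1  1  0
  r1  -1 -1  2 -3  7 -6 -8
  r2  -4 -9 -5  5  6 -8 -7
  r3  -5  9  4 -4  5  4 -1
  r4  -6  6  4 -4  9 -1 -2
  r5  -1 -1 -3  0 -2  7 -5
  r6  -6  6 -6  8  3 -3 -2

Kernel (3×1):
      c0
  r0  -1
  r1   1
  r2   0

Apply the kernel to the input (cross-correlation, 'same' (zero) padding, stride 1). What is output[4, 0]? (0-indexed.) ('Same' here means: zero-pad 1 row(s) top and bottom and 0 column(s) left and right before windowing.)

The receptive field on the zero-padded input at this output position is [-5 / -6 / -1]. Elementwise product with the kernel and sum: -5·-1 + -6·1.

-1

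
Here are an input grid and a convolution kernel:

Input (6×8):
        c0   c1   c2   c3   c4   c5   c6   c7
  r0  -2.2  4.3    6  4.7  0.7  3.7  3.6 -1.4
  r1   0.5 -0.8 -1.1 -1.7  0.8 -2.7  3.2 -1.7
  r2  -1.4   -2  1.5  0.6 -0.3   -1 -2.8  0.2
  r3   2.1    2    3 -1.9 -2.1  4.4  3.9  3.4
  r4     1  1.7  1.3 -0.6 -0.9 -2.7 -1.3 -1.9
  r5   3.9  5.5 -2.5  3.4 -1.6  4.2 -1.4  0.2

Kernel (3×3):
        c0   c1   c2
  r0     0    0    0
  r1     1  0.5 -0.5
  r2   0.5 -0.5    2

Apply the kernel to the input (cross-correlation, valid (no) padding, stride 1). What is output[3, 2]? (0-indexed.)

The receptive field on the input at this output position is [3 -1.9 -2.1 / 1.3 -0.6 -0.9 / -2.5 3.4 -1.6]. Elementwise product with the kernel and sum: 1.3·1 + -0.6·0.5 + -0.9·-0.5 + -2.5·0.5 + 3.4·-0.5 + -1.6·2.

-4.7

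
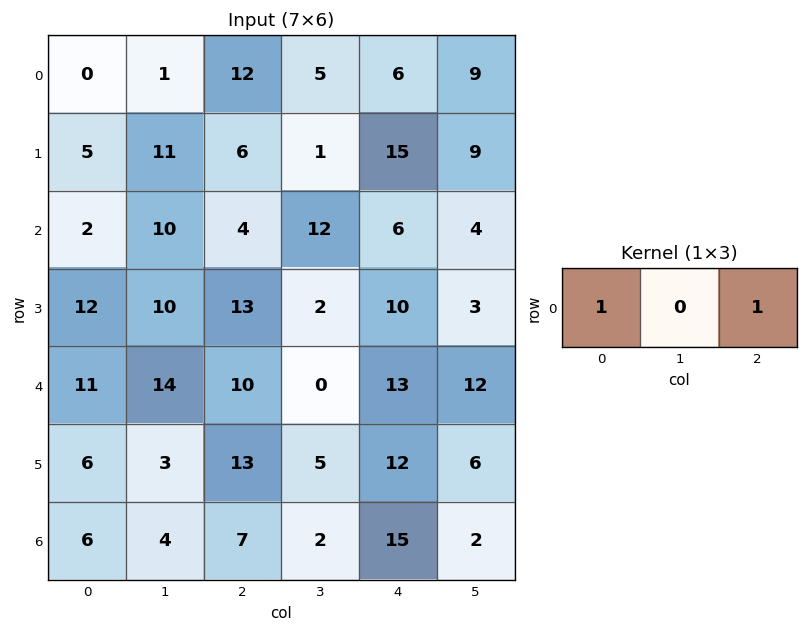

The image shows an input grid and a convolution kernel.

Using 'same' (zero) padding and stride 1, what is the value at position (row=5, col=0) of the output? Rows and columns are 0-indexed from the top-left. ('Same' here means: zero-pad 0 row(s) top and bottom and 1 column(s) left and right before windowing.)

The receptive field on the zero-padded input at this output position is [0 6 3]. Elementwise product with the kernel and sum: 0·1 + 3·1.

3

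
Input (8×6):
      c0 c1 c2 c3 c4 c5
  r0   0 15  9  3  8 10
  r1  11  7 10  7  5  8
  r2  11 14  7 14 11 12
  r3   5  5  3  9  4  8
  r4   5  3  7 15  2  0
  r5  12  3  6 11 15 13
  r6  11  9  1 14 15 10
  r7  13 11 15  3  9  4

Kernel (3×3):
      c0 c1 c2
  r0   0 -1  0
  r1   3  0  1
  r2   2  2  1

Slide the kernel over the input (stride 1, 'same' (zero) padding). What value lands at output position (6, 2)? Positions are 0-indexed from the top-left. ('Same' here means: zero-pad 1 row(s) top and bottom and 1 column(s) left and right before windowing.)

90

The receptive field on the zero-padded input at this output position is [3 6 11 / 9 1 14 / 11 15 3]. Elementwise product with the kernel and sum: 6·-1 + 9·3 + 14·1 + 11·2 + 15·2 + 3·1.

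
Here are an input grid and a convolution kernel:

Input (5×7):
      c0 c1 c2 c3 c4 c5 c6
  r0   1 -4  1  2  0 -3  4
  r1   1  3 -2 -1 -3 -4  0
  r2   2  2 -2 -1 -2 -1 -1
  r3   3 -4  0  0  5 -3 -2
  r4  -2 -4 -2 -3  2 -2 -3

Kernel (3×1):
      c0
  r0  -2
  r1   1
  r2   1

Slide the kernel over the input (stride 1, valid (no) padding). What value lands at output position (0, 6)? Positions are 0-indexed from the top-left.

The receptive field on the input at this output position is [4 / 0 / -1]. Elementwise product with the kernel and sum: 4·-2 + 0·1 + -1·1.

-9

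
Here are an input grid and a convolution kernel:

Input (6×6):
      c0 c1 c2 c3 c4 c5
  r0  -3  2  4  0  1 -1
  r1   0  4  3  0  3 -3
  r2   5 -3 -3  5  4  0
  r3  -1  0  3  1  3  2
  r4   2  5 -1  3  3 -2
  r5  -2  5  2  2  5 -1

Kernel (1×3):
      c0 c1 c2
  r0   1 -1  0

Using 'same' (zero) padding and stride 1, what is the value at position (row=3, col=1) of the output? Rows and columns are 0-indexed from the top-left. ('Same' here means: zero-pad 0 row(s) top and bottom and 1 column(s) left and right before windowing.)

-1

The receptive field on the zero-padded input at this output position is [-1 0 3]. Elementwise product with the kernel and sum: -1·1 + 0·-1.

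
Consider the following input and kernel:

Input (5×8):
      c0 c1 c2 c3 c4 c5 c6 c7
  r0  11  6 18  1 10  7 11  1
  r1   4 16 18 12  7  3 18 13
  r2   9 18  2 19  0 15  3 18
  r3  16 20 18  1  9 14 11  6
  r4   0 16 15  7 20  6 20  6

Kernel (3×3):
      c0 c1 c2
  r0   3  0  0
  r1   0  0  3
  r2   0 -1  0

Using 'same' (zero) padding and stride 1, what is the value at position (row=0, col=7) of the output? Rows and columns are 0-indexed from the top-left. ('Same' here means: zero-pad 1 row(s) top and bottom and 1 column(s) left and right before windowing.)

The receptive field on the zero-padded input at this output position is [0 0 0 / 11 1 0 / 18 13 0]. Elementwise product with the kernel and sum: 0·3 + 0·3 + 13·-1.

-13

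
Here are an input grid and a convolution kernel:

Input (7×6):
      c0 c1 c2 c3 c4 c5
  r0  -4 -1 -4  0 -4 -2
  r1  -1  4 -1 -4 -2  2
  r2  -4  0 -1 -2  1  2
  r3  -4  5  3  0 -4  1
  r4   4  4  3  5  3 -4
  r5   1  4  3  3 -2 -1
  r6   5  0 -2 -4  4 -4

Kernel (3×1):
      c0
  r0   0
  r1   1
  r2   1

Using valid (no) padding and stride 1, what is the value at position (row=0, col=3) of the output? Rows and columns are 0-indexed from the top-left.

The receptive field on the input at this output position is [0 / -4 / -2]. Elementwise product with the kernel and sum: -4·1 + -2·1.

-6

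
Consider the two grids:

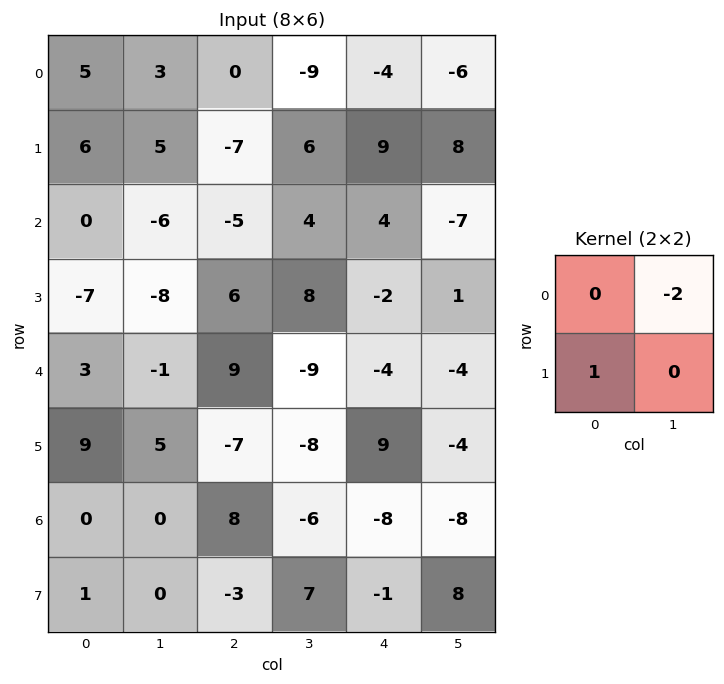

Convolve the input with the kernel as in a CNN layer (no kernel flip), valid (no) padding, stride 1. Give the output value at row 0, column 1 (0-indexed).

The receptive field on the input at this output position is [3 0 / 5 -7]. Elementwise product with the kernel and sum: 0·-2 + 5·1.

5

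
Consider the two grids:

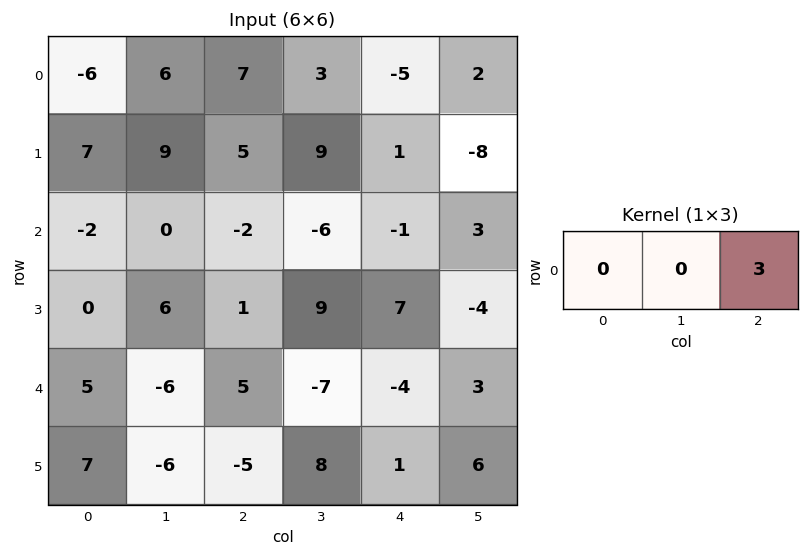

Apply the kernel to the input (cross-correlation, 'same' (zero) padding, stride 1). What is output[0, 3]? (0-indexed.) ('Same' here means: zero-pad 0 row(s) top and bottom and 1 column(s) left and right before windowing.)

The receptive field on the zero-padded input at this output position is [7 3 -5]. Elementwise product with the kernel and sum: -5·3.

-15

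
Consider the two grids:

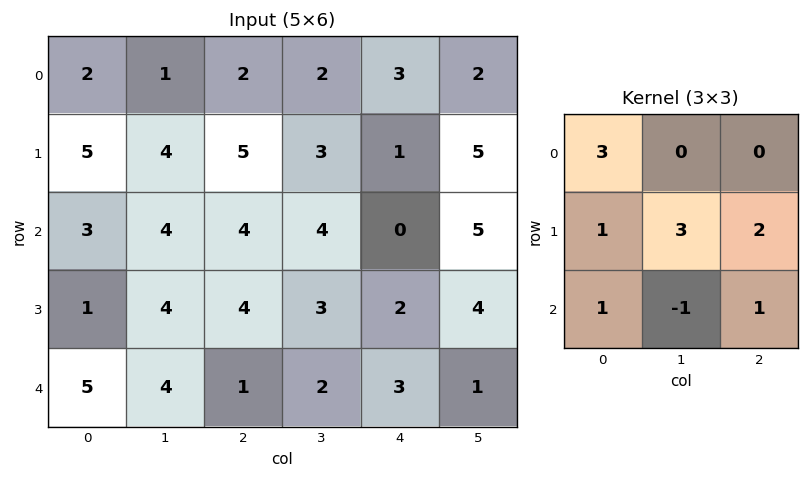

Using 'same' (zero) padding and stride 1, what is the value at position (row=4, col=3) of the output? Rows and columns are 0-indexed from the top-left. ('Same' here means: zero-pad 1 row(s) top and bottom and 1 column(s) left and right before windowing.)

25

The receptive field on the zero-padded input at this output position is [4 3 2 / 1 2 3 / 0 0 0]. Elementwise product with the kernel and sum: 4·3 + 1·1 + 2·3 + 3·2 + 0·1 + 0·-1 + 0·1.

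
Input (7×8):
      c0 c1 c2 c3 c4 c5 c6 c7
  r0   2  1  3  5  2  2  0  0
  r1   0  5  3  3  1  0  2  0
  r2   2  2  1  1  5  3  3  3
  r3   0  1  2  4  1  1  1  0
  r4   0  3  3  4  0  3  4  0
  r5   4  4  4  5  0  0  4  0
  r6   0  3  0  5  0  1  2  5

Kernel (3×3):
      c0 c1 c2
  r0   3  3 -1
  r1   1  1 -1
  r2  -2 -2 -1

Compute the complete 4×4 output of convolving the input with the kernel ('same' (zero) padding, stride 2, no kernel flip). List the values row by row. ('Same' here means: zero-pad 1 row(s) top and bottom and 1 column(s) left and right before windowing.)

-4 -20 -3 -2
-6 13 4 5
-16 -14 5 5
5 17 19 10

Output[0,0]: The receptive field on the zero-padded input at this output position is [0 0 0 / 0 2 1 / 0 0 5]. Elementwise product with the kernel and sum: 0·3 + 0·3 + 0·-1 + 0·1 + 2·1 + 1·-1 + 0·-2 + 0·-2 + 5·-1.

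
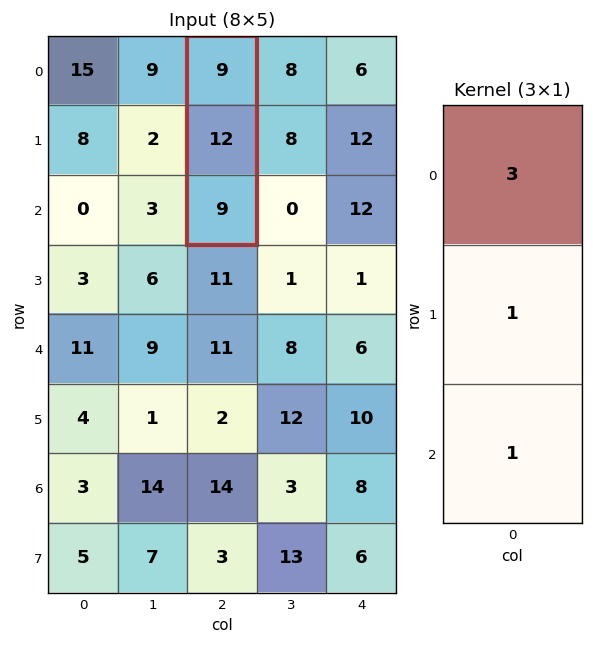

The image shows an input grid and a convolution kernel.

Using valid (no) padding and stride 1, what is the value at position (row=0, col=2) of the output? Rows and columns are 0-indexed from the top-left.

48

The receptive field on the input at this output position is [9 / 12 / 9]. Elementwise product with the kernel and sum: 9·3 + 12·1 + 9·1.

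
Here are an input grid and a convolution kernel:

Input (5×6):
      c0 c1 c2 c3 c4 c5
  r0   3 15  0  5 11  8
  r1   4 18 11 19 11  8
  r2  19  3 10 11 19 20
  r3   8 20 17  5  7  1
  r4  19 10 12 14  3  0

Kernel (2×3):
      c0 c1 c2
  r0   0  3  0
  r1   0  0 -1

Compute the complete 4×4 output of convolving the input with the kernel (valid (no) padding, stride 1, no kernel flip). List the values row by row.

34 -19 4 25
44 22 38 13
-8 25 26 56
48 37 12 21

Output[0,0]: The receptive field on the input at this output position is [3 15 0 / 4 18 11]. Elementwise product with the kernel and sum: 15·3 + 11·-1.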